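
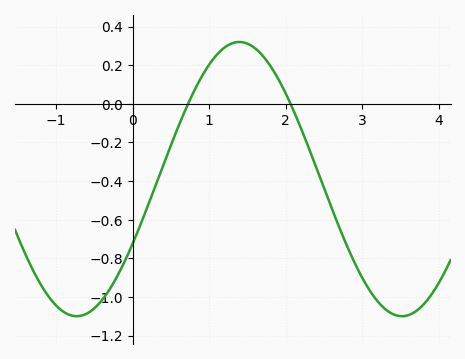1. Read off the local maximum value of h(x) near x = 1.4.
0.32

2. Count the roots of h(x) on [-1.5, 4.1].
2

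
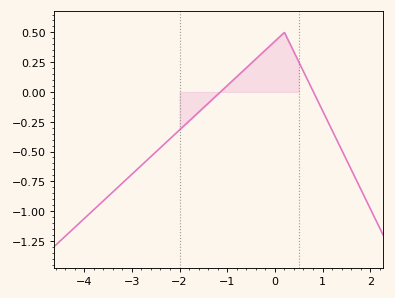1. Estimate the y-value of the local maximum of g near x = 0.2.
0.5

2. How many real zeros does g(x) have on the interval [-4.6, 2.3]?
2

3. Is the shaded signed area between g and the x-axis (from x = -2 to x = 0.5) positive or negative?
positive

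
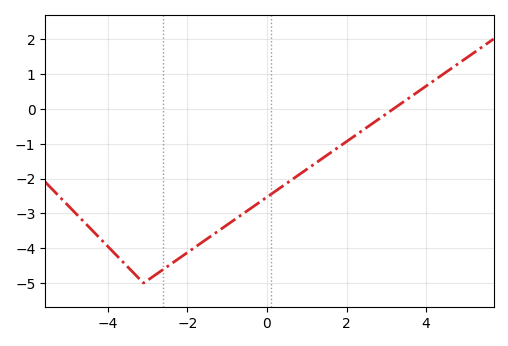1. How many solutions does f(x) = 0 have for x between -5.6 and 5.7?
1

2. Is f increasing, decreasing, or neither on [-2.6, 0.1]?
increasing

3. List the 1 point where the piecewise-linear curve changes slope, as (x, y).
(-3.1, -5)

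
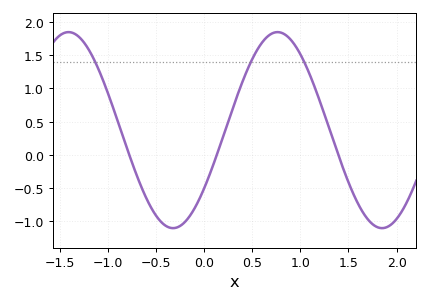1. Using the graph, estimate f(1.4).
-0.029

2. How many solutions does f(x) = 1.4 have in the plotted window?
3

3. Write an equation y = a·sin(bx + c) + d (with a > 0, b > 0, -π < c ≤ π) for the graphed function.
y = 1.48sin(2.89x - 0.632) + 0.37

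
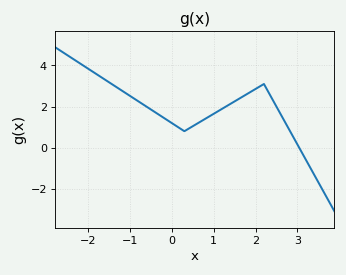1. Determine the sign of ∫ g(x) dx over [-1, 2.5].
positive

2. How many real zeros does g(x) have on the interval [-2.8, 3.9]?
1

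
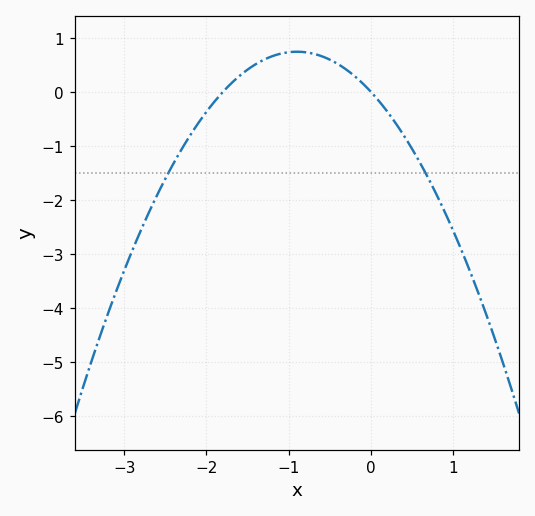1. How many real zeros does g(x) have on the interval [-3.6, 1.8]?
2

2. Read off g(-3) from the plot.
-3.31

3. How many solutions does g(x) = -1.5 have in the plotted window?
2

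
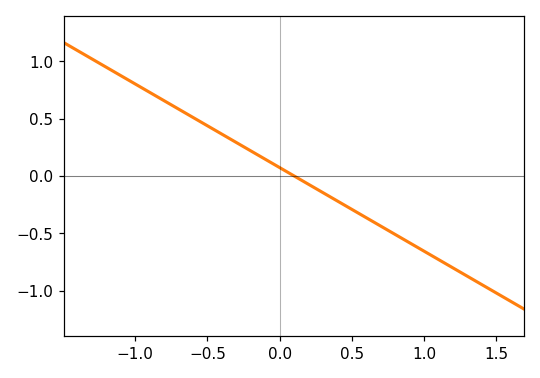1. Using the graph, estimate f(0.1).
0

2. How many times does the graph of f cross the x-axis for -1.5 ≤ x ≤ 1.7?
1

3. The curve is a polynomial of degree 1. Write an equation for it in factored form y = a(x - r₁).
y = -0.73(x - 0.1)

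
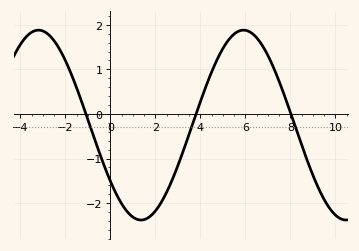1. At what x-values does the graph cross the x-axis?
-1.08, 3.81, 8.02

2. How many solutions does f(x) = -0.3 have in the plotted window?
3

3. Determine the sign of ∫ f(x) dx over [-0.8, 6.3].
negative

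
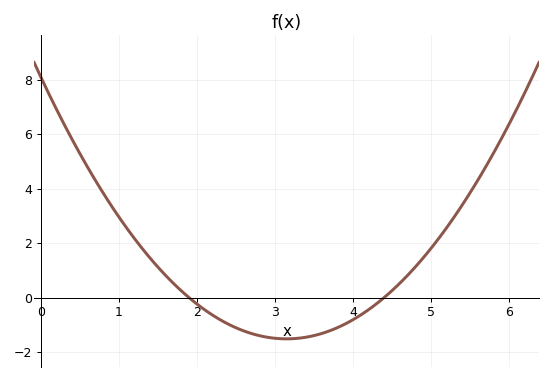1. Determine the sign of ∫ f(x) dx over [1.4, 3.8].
negative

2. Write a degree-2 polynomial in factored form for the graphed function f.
y = 0.97(x - 1.9)(x - 4.4)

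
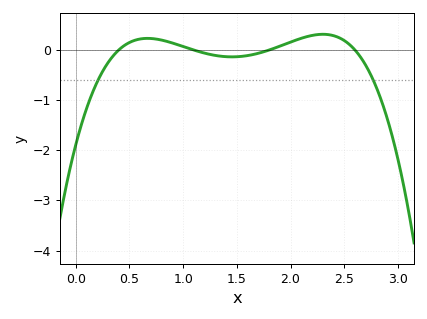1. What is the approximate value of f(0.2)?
-0.636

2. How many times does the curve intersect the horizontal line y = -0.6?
2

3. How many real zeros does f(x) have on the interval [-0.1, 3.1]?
4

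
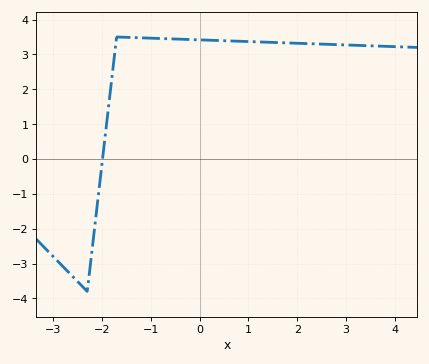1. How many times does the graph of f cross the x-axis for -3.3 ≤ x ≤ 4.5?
1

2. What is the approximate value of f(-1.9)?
1.07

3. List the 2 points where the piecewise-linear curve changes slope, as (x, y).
(-2.3, -3.8); (-1.7, 3.5)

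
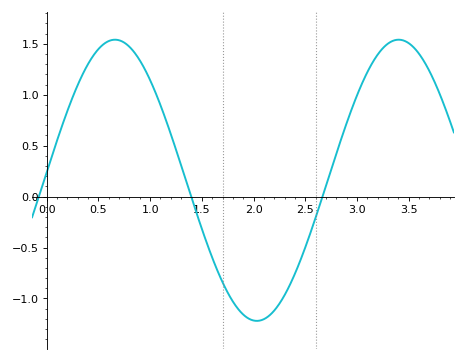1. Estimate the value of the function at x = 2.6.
-0.2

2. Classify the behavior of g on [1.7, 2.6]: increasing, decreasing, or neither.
neither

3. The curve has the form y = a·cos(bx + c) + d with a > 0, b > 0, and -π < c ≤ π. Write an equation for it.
y = 1.38cos(2.3x - 1.5) + 0.16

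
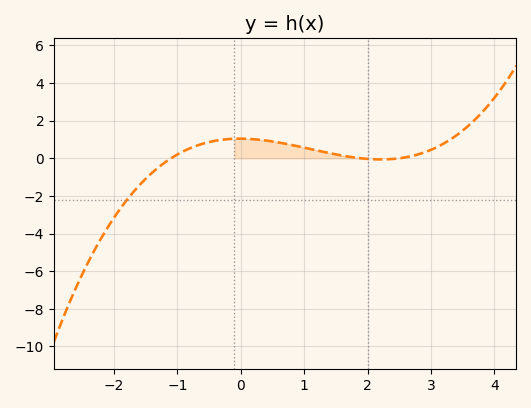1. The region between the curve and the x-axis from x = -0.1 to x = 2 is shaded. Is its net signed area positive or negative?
positive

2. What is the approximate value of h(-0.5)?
0.864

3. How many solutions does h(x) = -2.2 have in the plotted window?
1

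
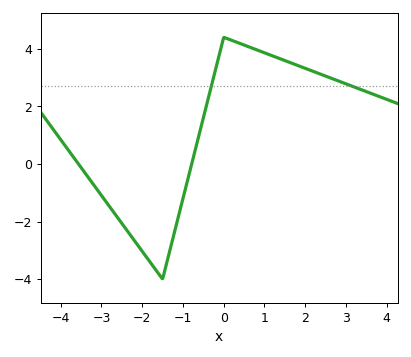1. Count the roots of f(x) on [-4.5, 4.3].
2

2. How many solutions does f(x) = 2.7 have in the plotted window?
2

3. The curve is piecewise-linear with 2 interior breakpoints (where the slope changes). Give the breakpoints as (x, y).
(-1.5, -4); (0, 4.4)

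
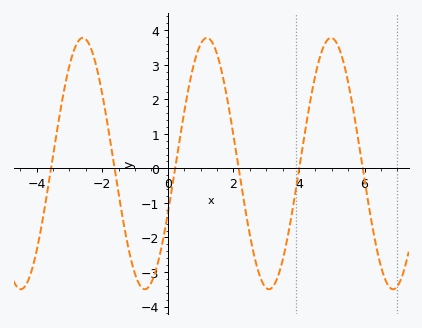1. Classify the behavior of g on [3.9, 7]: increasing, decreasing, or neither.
neither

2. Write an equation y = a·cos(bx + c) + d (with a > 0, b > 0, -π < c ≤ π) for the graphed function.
y = 3.64cos(1.66x - 1.98) + 0.14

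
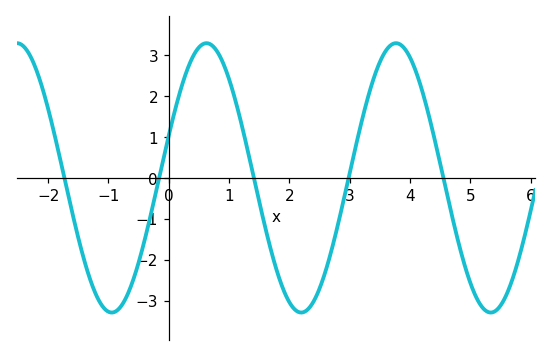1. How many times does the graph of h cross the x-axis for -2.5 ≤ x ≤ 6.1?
5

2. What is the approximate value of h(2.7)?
-1.74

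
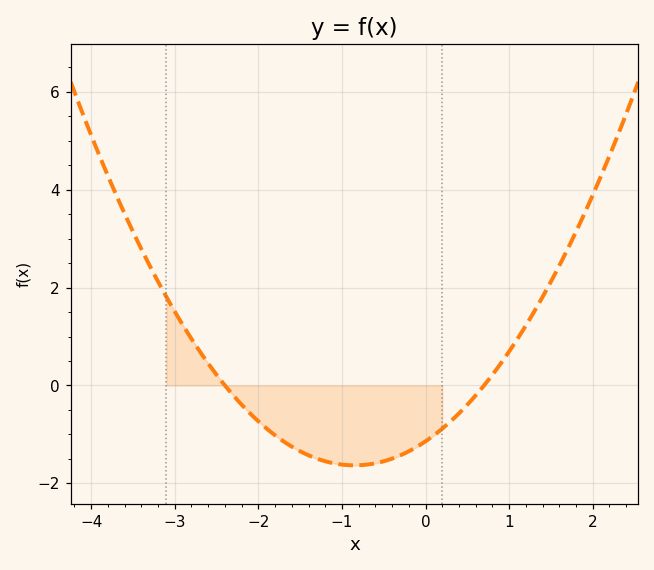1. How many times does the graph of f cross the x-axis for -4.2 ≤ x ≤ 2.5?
2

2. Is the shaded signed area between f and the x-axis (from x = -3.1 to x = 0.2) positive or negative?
negative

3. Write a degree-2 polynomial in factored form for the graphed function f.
y = 0.68(x + 2.4)(x - 0.7)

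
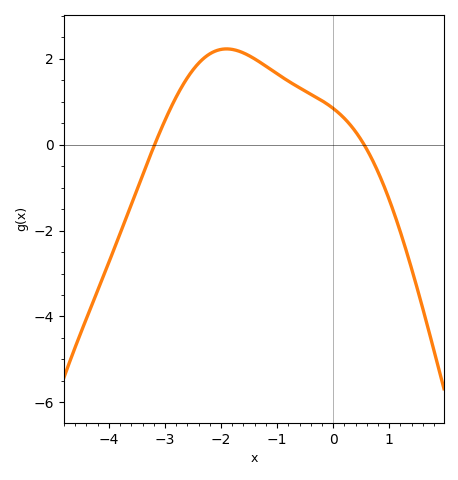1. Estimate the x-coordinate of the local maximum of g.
-1.9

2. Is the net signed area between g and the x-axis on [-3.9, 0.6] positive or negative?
positive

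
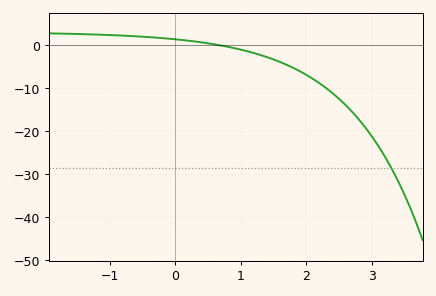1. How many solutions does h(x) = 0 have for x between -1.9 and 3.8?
1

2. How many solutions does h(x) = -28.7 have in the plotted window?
1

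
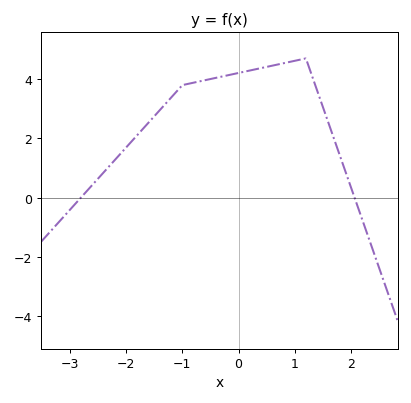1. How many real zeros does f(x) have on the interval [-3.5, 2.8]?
2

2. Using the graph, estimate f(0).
4.21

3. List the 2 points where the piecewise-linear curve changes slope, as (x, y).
(-1, 3.8); (1.2, 4.7)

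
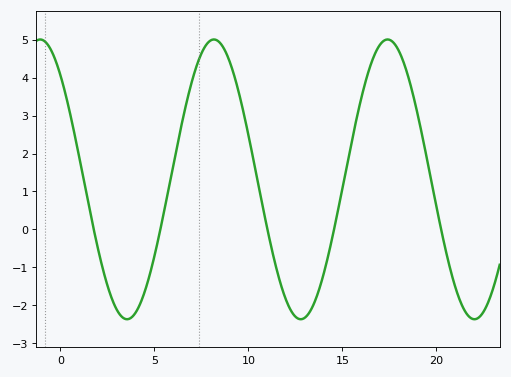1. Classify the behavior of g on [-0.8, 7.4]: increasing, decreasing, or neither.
neither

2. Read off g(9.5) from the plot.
3.6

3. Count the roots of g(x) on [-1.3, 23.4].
5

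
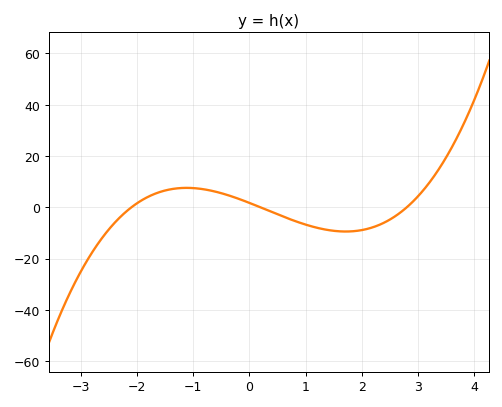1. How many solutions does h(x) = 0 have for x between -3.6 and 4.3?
3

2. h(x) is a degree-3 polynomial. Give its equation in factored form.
y = 1.5(x + 2.1)(x - 0.2)(x - 2.8)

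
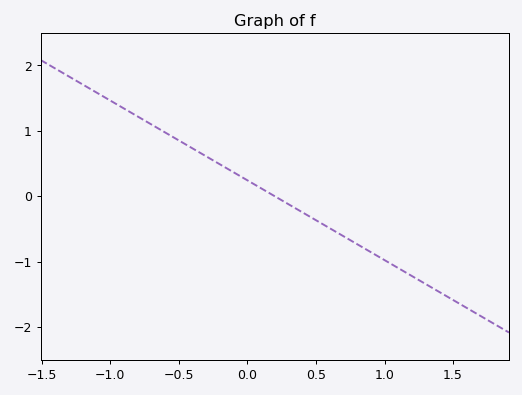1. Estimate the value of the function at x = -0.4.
0.732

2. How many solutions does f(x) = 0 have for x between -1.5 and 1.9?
1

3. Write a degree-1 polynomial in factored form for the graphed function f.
y = -1.22(x - 0.2)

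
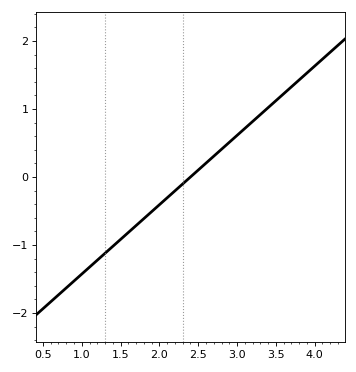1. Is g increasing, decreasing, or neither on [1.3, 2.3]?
increasing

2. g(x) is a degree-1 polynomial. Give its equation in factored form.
y = 1.02(x - 2.4)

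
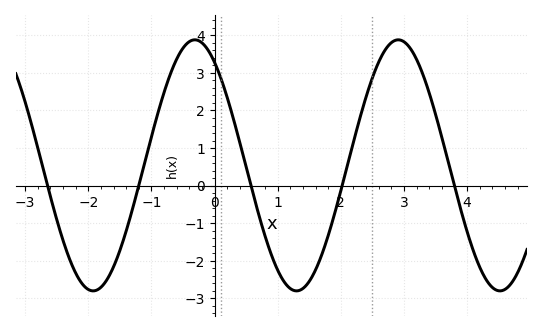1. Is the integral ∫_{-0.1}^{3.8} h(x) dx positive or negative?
positive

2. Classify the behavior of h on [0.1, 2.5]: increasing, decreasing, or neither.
neither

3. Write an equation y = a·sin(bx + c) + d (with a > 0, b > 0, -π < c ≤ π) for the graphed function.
y = 3.34sin(1.9x + 2.2) + 0.54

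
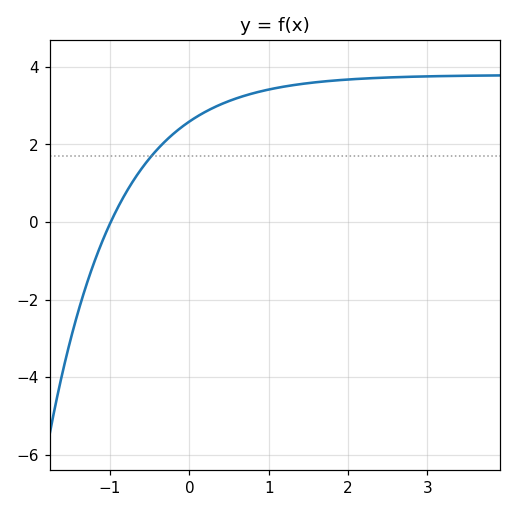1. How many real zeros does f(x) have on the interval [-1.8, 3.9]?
1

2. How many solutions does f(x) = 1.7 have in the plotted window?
1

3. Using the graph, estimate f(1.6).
3.6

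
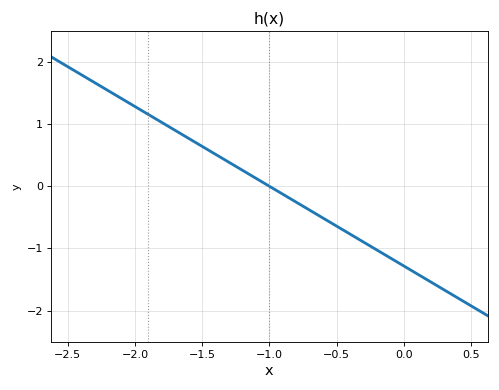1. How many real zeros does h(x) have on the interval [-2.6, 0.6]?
1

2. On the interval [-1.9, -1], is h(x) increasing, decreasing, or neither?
decreasing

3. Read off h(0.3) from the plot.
-1.66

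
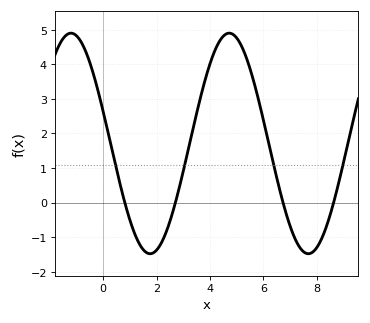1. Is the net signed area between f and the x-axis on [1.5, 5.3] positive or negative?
positive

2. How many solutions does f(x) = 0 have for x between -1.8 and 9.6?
4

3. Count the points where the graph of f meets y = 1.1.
4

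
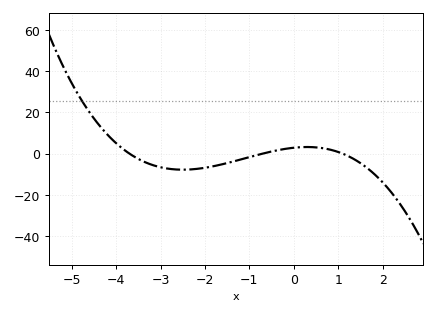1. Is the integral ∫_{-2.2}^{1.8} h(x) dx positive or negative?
negative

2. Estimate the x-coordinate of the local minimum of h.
-2.5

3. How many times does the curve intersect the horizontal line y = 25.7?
1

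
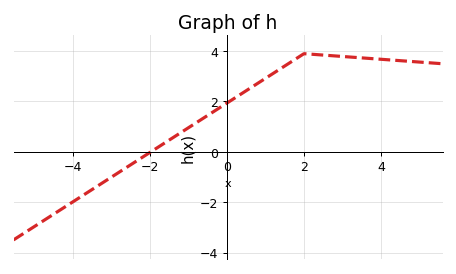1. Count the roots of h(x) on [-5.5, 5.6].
1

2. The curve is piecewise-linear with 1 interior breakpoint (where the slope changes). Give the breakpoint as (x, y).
(2, 3.9)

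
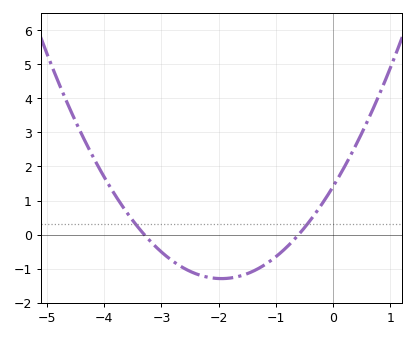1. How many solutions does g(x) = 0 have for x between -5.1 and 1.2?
2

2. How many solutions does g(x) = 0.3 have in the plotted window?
2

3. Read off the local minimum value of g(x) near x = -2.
-1.3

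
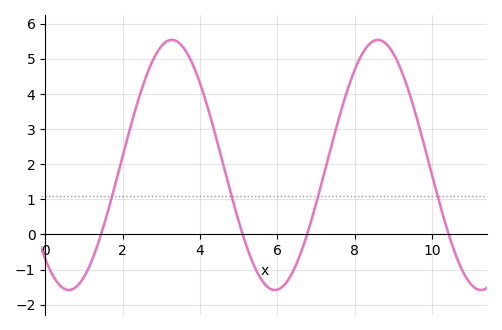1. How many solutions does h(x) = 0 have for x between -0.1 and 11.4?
4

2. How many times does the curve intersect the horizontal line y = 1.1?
4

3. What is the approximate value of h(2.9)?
5.2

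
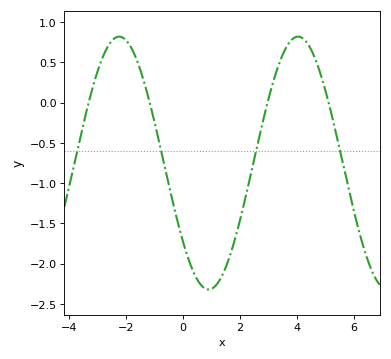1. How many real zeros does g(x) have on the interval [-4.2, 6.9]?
4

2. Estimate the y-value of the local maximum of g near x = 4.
0.82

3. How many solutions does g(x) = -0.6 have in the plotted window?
4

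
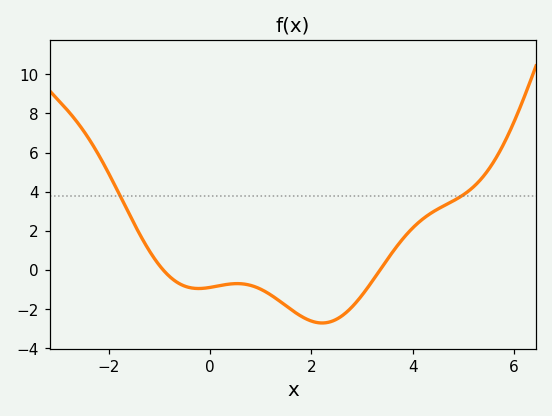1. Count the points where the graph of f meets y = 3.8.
2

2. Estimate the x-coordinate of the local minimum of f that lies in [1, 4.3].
2.2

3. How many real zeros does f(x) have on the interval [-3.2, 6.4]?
2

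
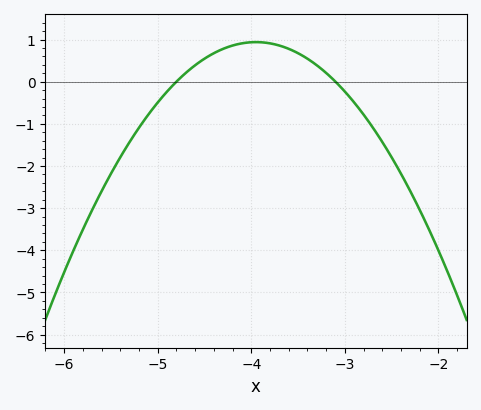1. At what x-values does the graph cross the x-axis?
-4.8, -3.1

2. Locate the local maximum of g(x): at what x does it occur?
-3.9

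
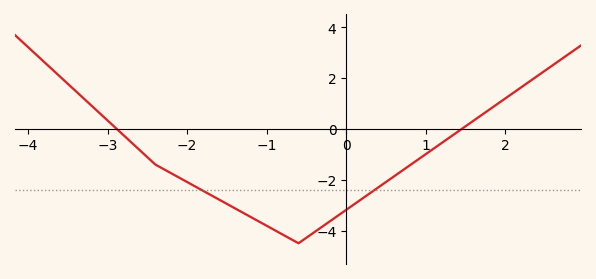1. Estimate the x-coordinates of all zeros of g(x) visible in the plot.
-2.88, 1.45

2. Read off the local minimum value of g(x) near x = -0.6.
-4.5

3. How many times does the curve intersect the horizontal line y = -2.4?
2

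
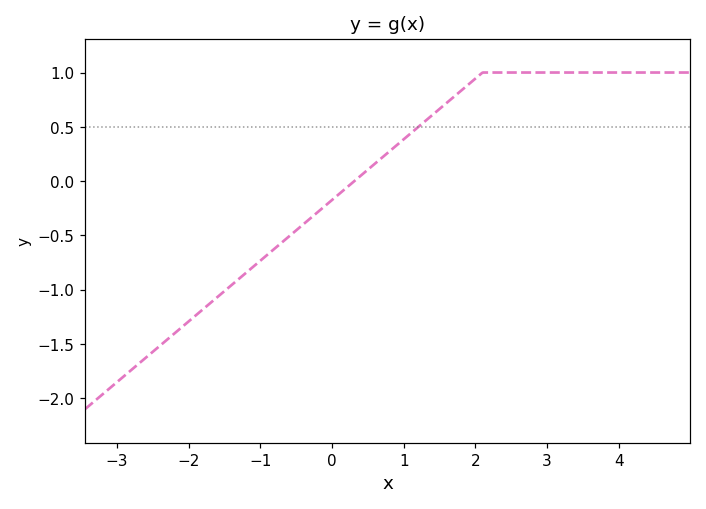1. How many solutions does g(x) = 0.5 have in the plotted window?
1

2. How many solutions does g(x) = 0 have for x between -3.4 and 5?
1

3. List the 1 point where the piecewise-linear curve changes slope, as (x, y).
(2.1, 1)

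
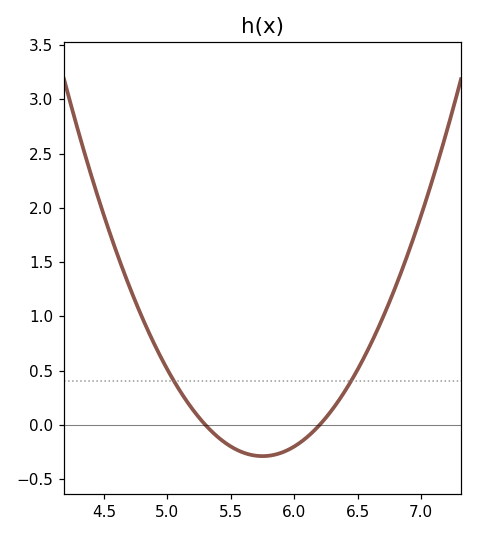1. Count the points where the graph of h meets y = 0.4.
2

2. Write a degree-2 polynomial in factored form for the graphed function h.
y = 1.42(x - 5.3)(x - 6.2)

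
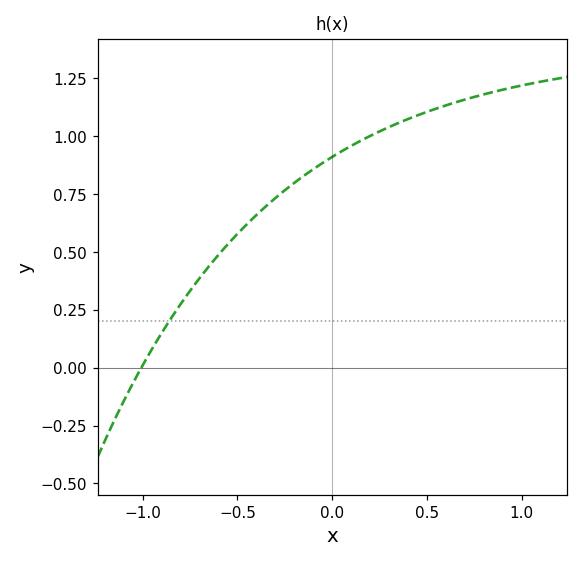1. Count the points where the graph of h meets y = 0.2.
1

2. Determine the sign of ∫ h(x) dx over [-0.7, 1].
positive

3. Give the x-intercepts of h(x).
-1.01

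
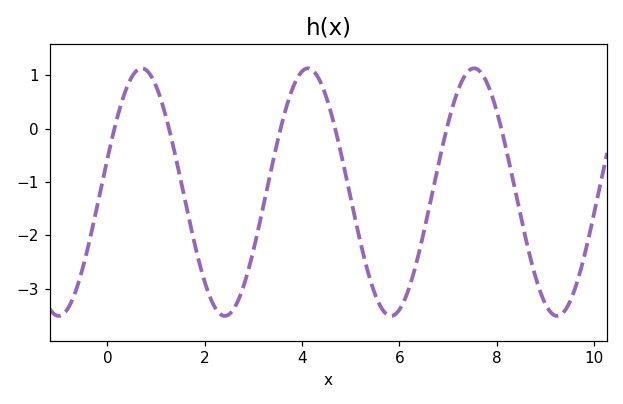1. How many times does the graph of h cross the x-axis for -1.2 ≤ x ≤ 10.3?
6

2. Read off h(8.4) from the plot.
-1.2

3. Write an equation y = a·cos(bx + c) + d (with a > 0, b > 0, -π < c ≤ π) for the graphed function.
y = 2.32cos(1.8x - 1.3) - 1.19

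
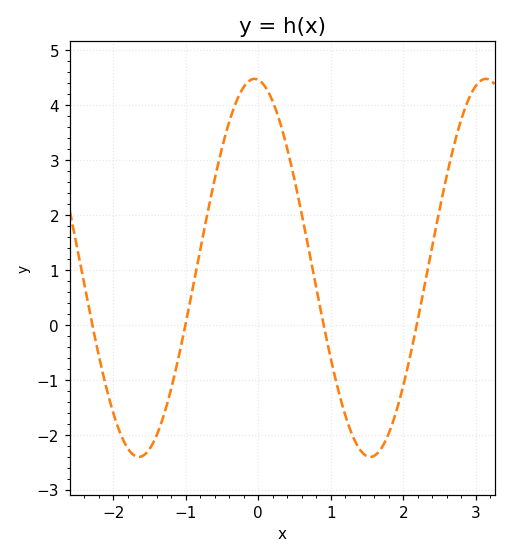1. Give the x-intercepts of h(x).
-2.3, -1, 0.9, 2.2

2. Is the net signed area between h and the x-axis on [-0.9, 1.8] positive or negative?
positive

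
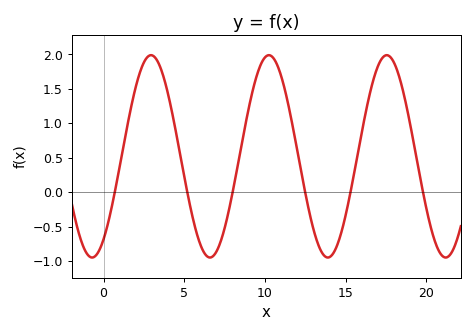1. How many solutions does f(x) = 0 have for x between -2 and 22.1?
6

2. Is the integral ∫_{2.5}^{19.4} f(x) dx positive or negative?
positive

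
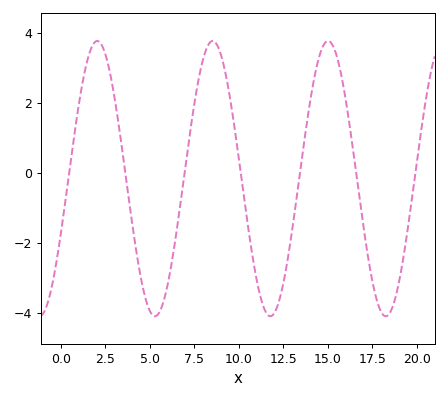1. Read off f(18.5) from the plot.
-3.98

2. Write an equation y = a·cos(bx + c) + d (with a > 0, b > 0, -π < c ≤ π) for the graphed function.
y = 3.93cos(0.97x - 1.99) - 0.17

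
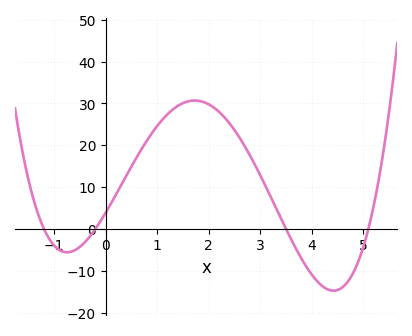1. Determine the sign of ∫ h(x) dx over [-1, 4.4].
positive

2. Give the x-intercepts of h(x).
-1.2, -0.2, 3.5, 5.1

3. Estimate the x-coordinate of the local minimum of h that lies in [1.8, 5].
4.42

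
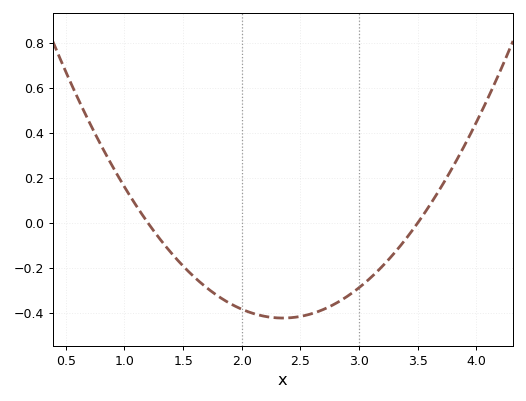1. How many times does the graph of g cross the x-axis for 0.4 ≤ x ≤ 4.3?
2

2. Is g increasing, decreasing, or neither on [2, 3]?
neither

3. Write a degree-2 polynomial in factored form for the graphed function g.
y = 0.32(x - 1.2)(x - 3.5)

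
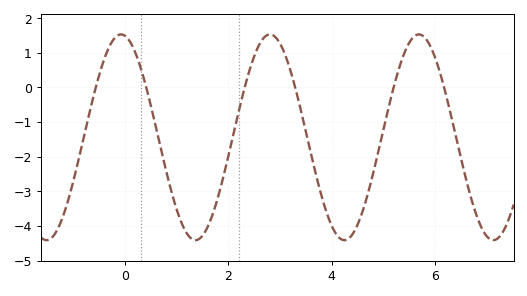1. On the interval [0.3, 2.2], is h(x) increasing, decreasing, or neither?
neither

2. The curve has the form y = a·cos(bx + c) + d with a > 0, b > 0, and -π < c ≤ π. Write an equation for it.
y = 2.97cos(2.18x + 0.172) - 1.44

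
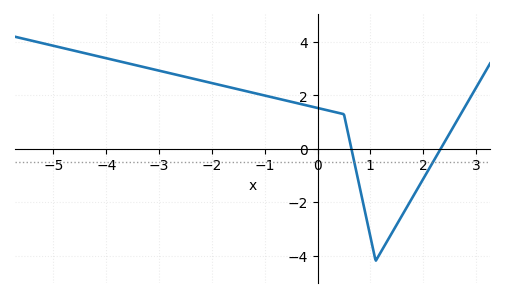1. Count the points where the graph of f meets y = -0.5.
2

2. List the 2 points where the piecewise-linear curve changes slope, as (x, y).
(0.5, 1.3); (1.1, -4.2)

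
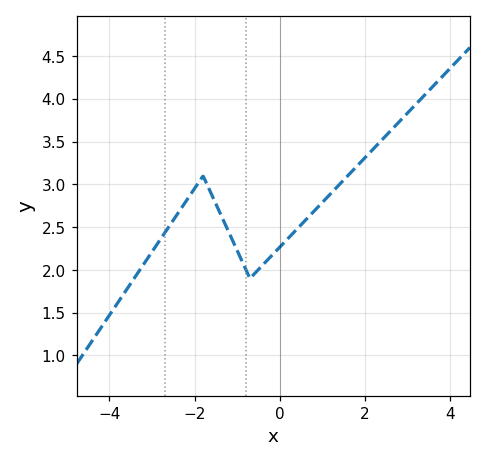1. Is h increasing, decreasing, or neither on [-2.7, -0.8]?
neither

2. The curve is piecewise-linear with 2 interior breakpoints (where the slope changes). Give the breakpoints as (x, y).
(-1.8, 3.1); (-0.7, 1.9)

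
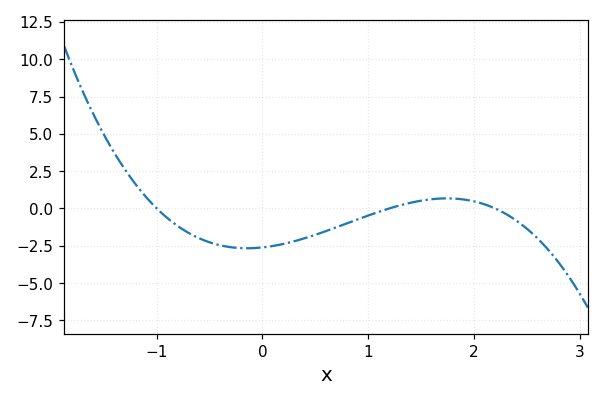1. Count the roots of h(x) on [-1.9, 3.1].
3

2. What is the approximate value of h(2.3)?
-0.359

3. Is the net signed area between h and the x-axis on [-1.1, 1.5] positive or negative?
negative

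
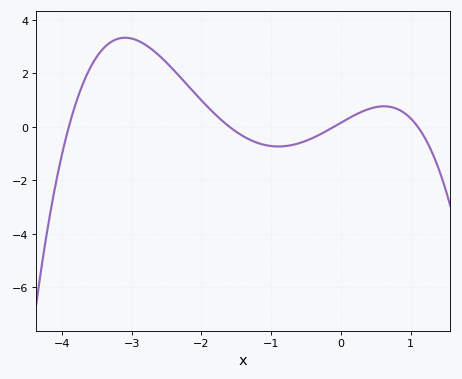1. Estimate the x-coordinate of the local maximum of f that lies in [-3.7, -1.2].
-3.1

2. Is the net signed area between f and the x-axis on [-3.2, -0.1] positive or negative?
positive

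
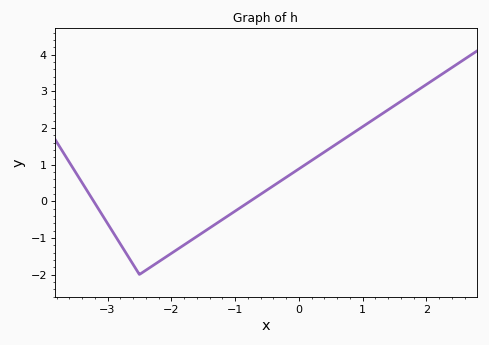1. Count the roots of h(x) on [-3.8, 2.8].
2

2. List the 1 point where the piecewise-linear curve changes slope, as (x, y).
(-2.5, -2)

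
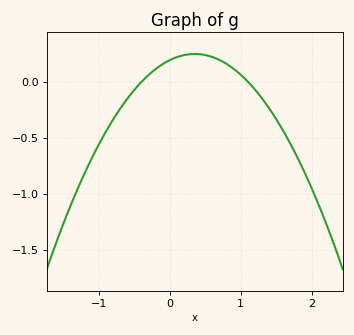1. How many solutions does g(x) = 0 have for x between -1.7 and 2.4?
2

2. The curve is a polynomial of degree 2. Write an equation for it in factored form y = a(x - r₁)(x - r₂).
y = -0.44(x + 0.4)(x - 1.1)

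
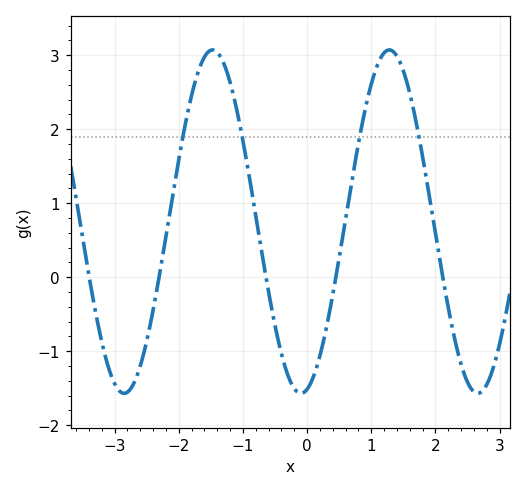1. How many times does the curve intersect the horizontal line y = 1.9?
4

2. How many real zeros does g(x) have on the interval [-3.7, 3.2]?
5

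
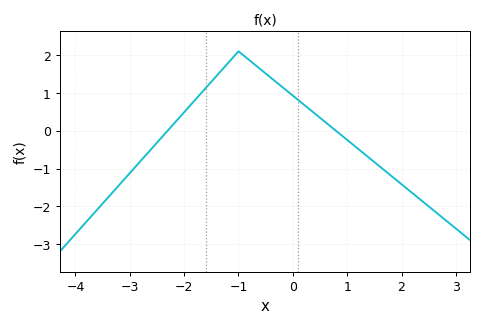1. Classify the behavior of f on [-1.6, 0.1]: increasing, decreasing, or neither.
neither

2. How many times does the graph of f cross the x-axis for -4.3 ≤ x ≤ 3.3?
2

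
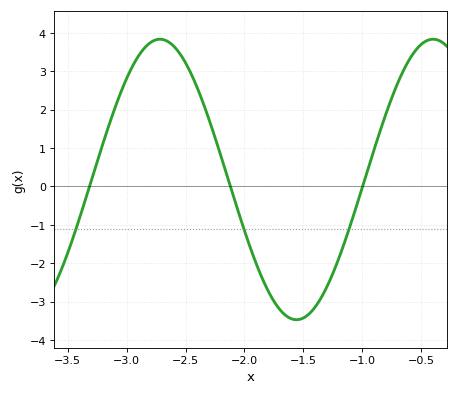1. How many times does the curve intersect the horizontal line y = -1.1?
3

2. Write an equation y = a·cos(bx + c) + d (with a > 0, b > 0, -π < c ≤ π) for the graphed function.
y = 3.65cos(2.7x + 1.1) + 0.18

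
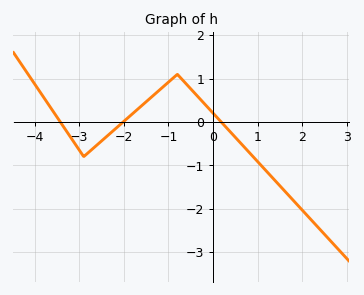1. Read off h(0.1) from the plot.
0.1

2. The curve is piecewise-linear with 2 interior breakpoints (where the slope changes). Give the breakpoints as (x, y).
(-2.9, -0.8); (-0.8, 1.1)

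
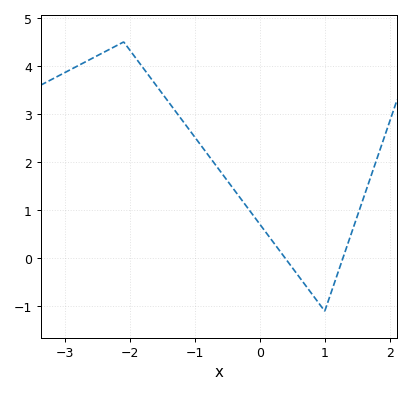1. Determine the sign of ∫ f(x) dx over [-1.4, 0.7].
positive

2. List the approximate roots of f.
0.391, 1.28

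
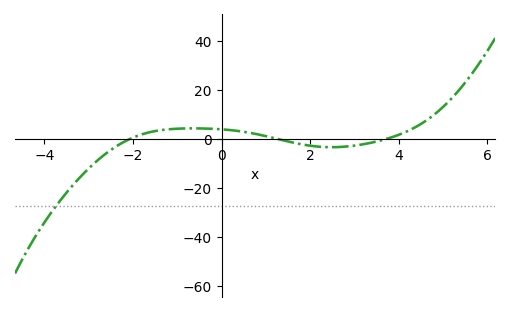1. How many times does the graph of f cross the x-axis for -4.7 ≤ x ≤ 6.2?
3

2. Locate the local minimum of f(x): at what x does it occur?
2.48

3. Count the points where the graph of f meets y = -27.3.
1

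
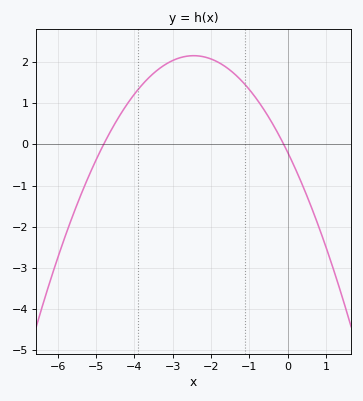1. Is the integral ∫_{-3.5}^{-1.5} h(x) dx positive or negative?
positive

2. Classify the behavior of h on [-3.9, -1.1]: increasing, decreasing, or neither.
neither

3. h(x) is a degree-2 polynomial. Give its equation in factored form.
y = -0.39(x + 4.8)(x + 0.1)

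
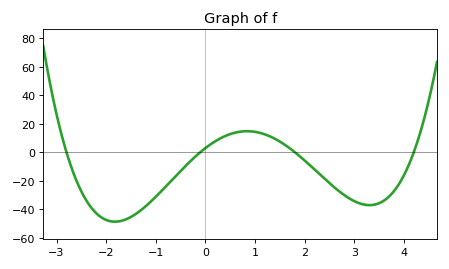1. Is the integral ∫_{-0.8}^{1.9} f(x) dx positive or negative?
positive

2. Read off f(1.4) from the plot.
10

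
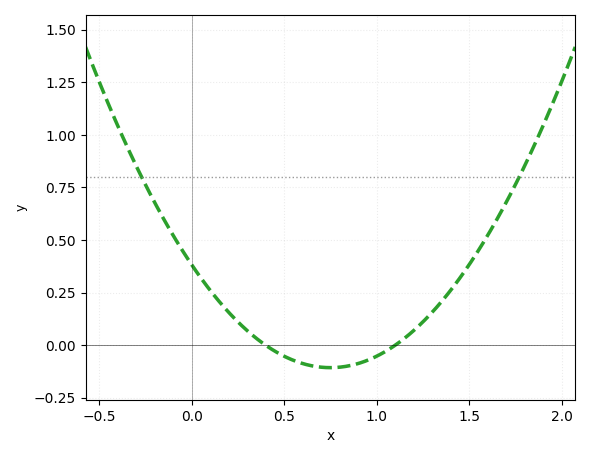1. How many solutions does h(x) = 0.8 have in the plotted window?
2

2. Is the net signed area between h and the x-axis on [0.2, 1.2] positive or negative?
negative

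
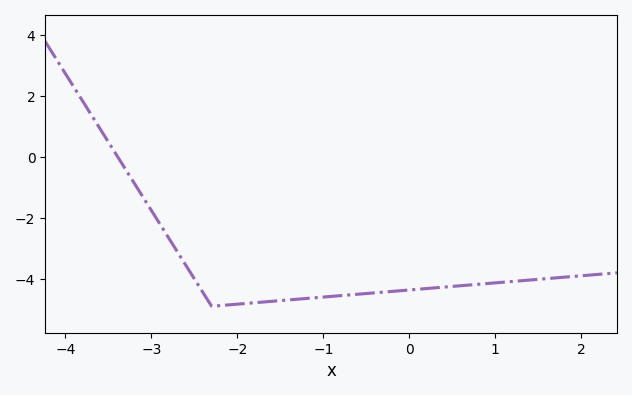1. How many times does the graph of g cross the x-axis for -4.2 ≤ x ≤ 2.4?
1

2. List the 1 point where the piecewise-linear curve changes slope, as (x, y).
(-2.3, -4.9)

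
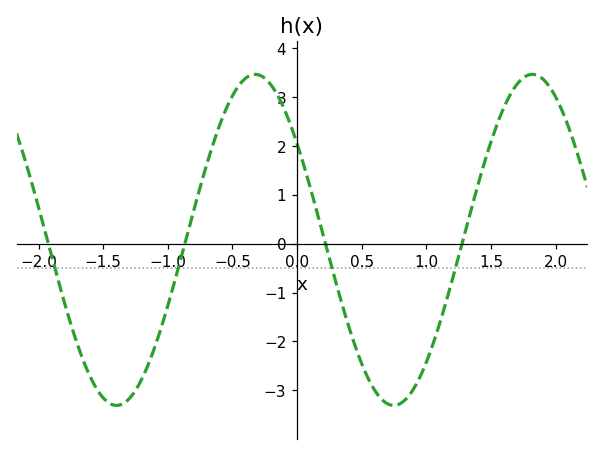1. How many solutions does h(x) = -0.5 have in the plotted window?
4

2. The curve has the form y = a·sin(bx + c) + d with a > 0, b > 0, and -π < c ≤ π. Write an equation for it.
y = 3.39sin(2.93x + 2.52) + 0.08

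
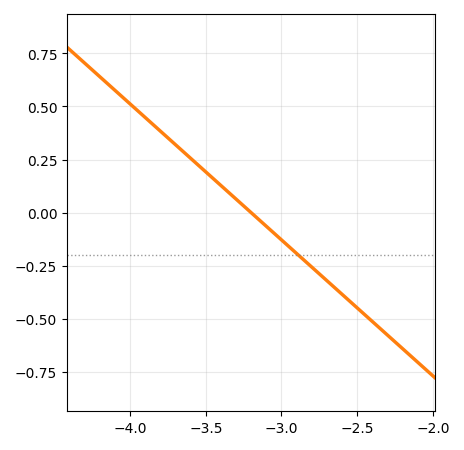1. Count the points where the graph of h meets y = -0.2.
1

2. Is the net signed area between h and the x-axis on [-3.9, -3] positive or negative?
positive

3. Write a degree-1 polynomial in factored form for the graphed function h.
y = -0.64(x + 3.2)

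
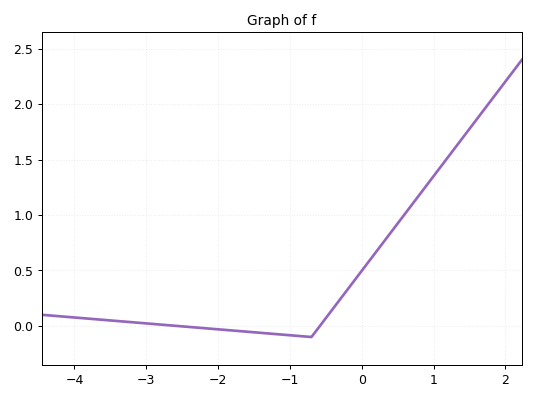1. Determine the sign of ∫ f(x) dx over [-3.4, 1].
positive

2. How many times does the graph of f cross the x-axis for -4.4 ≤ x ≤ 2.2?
2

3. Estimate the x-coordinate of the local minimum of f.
-0.701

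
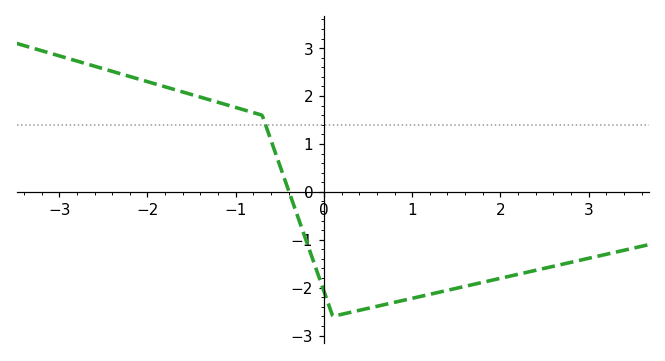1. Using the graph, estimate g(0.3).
-2.5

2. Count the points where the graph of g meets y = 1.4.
1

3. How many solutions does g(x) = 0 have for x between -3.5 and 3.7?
1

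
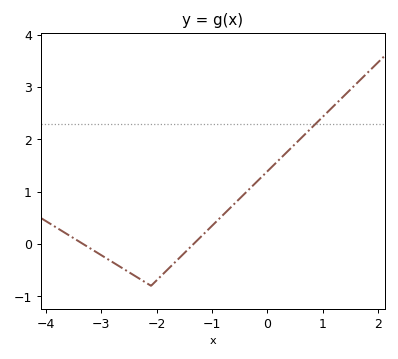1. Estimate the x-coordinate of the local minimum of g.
-2.1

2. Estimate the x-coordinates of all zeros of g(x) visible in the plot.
-3.33, -1.33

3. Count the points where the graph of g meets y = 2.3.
1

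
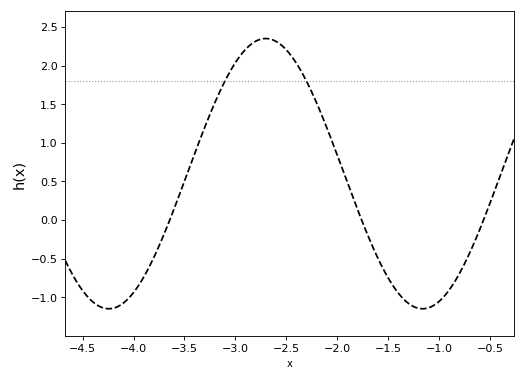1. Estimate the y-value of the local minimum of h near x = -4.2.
-1.15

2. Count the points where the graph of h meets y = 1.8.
2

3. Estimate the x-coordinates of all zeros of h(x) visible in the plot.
-3.64, -1.76, -0.564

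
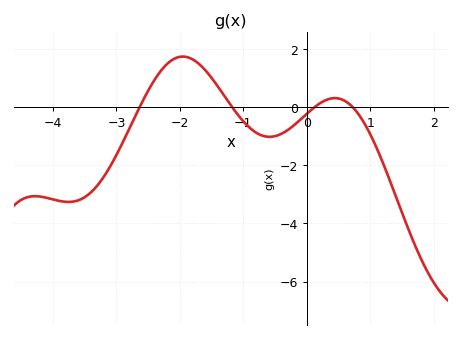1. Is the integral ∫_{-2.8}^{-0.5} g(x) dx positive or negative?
positive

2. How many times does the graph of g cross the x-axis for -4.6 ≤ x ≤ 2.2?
4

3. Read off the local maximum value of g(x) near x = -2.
1.8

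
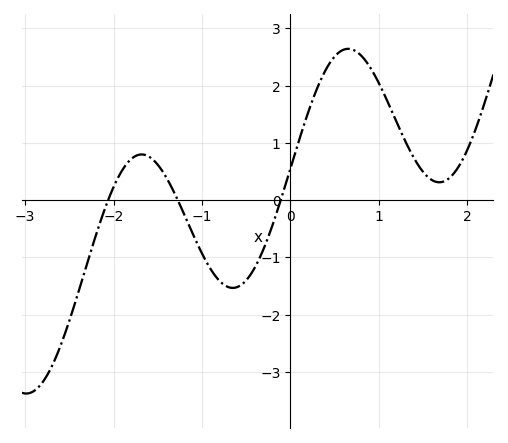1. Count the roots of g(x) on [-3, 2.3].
3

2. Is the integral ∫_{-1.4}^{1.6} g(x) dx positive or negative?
positive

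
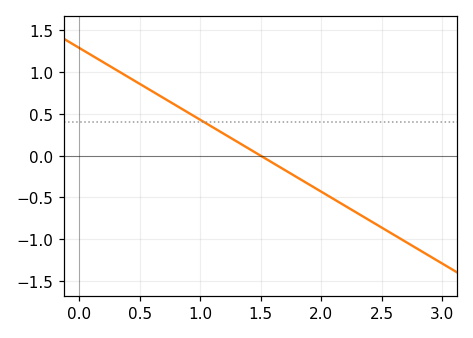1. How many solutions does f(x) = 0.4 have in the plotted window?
1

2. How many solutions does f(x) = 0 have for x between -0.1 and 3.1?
1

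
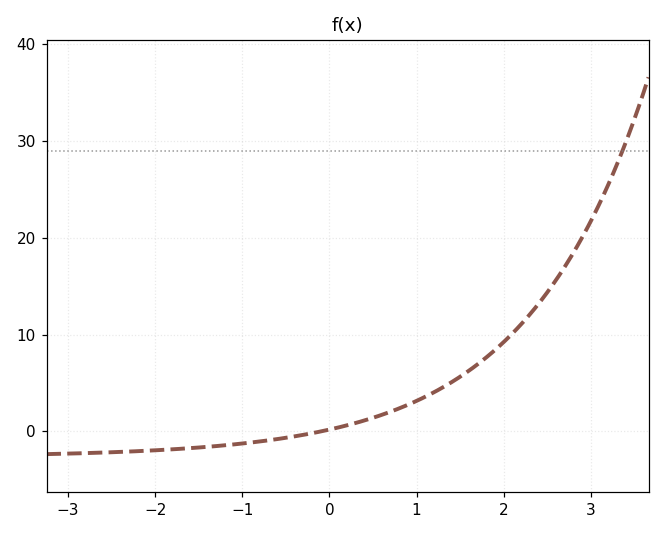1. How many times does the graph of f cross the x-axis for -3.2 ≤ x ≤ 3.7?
1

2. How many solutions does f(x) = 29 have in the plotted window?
1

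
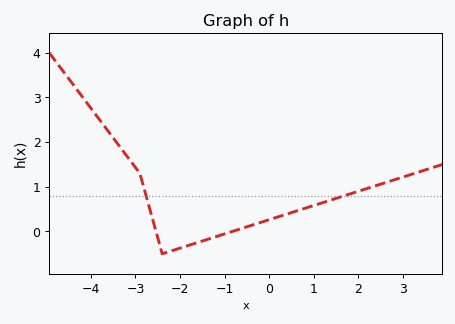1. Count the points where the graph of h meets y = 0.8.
2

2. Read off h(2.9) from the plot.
1.19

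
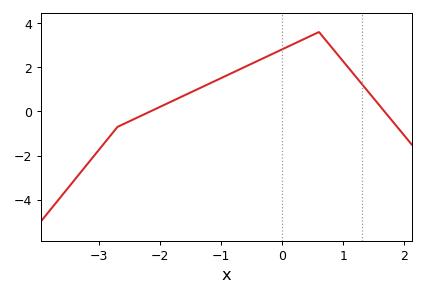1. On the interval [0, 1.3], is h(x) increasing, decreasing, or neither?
neither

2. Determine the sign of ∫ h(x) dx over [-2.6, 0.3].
positive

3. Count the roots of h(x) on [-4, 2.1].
2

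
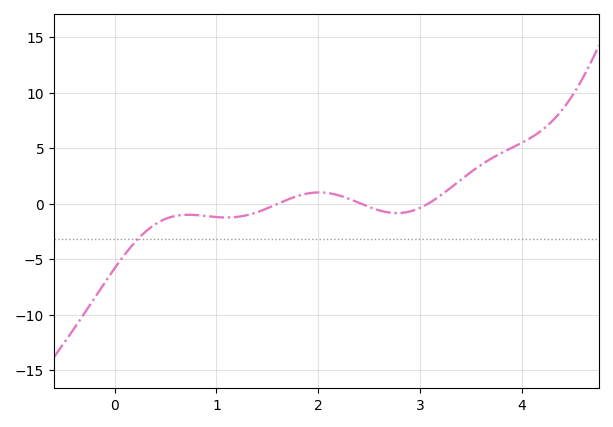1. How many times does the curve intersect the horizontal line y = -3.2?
1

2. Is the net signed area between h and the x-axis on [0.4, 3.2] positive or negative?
negative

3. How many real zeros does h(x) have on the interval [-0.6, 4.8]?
3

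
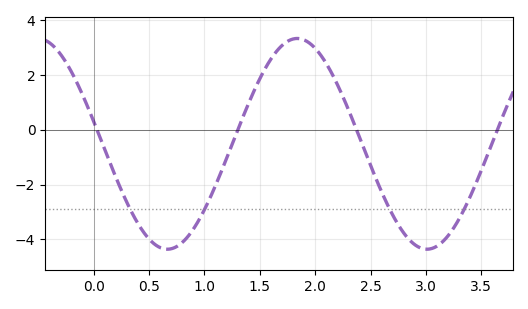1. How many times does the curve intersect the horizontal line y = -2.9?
4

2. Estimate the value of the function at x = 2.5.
-1.29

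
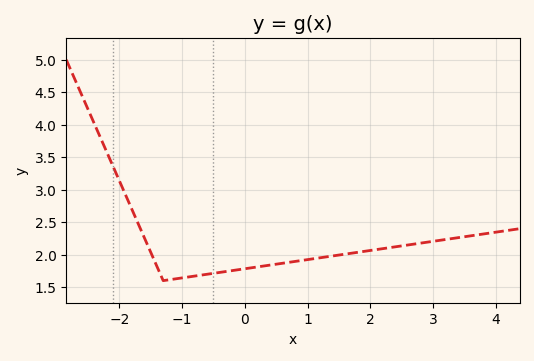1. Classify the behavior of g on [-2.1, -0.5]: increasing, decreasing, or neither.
neither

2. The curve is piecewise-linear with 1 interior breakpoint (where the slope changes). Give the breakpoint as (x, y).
(-1.3, 1.6)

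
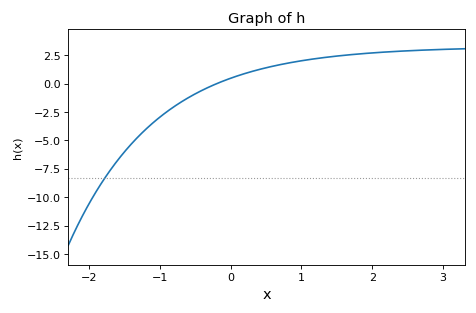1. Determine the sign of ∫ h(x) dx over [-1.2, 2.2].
positive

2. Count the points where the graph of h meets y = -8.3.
1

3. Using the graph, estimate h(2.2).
2.78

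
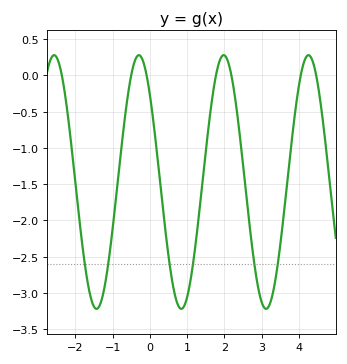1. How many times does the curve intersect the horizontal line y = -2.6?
6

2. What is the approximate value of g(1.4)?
-1.52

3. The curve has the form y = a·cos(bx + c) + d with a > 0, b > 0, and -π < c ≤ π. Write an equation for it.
y = 1.75cos(2.76x + 0.82) - 1.47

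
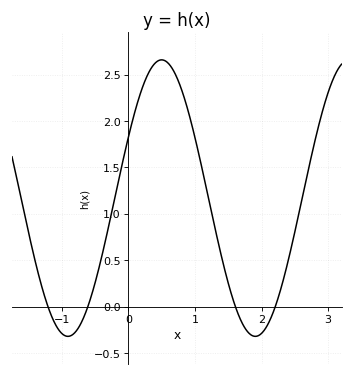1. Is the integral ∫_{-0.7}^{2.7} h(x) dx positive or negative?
positive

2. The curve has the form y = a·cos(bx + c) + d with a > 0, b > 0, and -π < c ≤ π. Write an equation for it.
y = 1.49cos(2.23x - 1.11) + 1.17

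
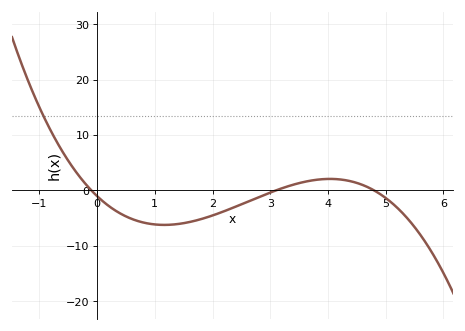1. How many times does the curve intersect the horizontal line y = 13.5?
1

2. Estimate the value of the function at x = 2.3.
-3.36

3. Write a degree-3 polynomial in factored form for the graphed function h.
y = -0.7(x + 0.1)(x - 3.1)(x - 4.8)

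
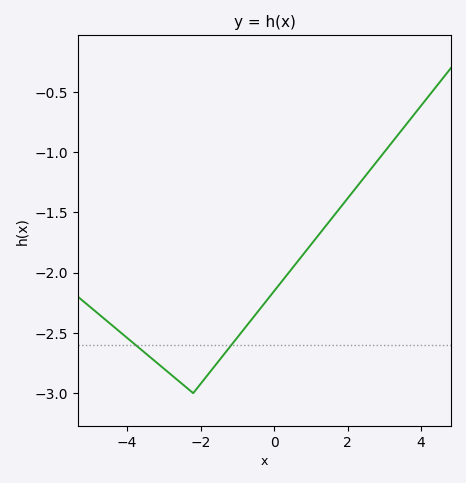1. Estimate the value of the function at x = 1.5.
-1.6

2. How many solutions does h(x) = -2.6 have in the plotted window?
2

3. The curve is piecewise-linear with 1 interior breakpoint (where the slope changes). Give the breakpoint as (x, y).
(-2.2, -3)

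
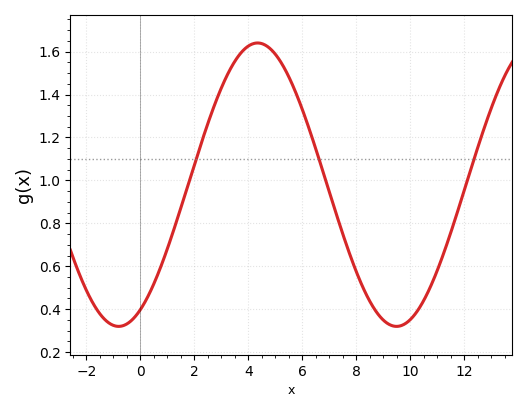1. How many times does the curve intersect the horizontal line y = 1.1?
3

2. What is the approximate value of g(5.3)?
1.53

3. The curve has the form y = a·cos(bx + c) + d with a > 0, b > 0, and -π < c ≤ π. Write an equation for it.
y = 0.66cos(0.61x - 2.65) + 0.98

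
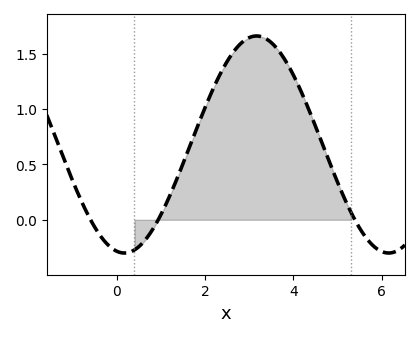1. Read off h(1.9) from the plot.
0.9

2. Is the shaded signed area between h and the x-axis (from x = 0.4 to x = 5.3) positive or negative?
positive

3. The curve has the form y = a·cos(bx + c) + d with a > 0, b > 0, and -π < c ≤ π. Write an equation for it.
y = 0.98cos(1.1x + 3) + 0.68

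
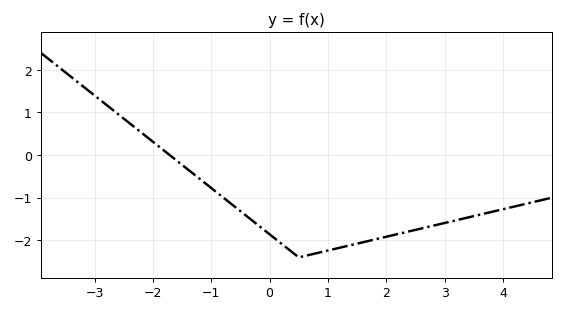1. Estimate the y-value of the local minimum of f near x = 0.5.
-2.4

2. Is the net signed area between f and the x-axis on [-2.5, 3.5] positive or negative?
negative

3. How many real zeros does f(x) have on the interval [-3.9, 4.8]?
1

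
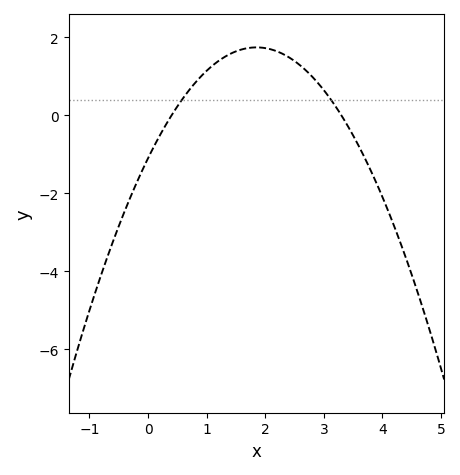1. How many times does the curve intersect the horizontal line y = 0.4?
2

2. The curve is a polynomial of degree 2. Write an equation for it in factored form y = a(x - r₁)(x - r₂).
y = -0.83(x - 0.4)(x - 3.3)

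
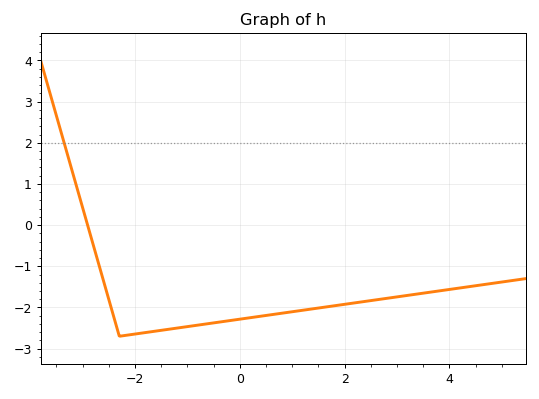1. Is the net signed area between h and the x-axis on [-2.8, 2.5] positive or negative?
negative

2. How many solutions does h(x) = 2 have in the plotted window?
1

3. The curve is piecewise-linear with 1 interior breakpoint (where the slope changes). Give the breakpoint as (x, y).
(-2.3, -2.7)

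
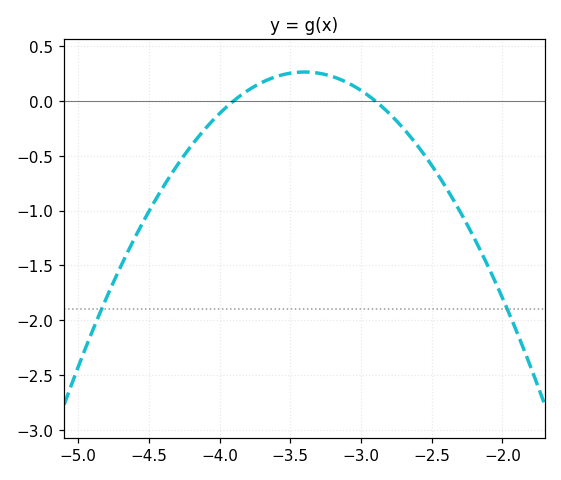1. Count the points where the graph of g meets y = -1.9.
2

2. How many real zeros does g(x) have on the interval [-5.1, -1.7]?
2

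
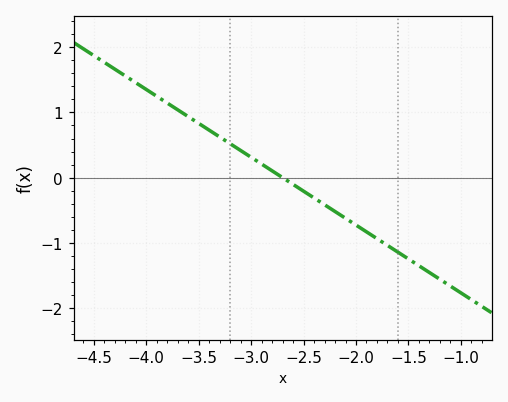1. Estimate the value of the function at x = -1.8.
-0.9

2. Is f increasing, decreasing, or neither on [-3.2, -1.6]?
decreasing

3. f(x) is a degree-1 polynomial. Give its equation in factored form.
y = -1.04(x + 2.7)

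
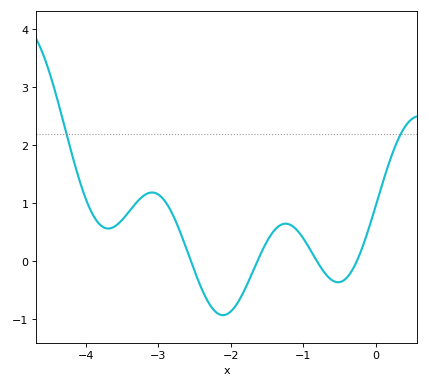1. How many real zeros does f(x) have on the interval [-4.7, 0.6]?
4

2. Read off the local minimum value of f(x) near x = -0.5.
-0.364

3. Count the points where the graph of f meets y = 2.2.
2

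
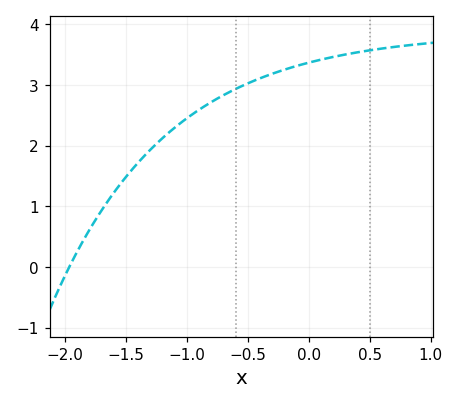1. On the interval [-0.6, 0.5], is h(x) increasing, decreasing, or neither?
increasing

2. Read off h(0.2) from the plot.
3.46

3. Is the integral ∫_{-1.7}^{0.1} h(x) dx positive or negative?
positive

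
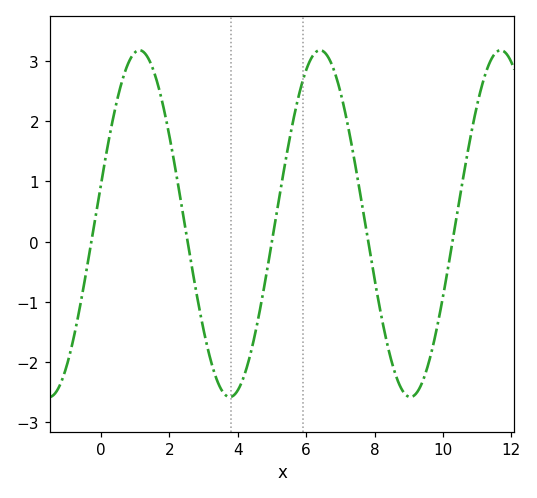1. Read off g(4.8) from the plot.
-0.7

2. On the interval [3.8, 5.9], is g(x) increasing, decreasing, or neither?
increasing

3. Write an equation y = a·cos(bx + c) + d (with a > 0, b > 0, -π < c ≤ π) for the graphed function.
y = 2.88cos(1.2x - 1.3) + 0.3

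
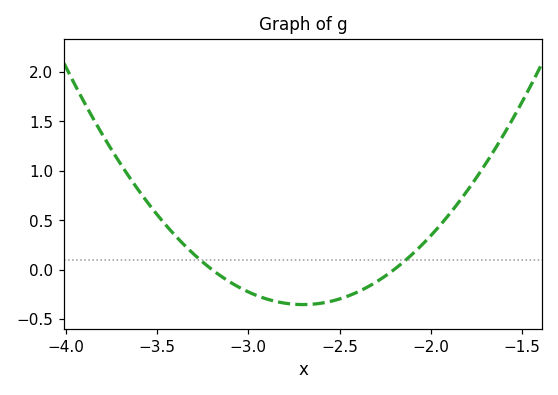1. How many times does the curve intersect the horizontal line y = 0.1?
2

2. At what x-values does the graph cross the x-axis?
-3.2, -2.2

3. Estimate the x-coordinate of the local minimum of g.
-2.7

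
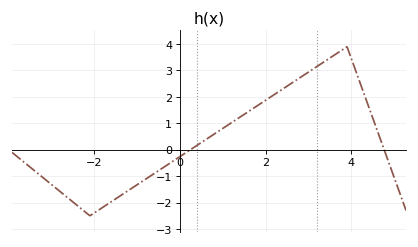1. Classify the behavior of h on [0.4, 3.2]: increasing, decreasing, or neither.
increasing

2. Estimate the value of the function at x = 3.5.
3.5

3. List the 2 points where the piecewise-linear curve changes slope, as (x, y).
(-2.1, -2.5); (3.9, 3.9)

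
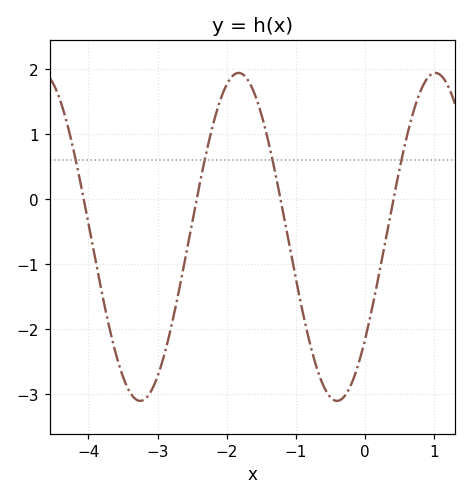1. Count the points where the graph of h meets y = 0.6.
4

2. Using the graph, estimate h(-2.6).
-0.914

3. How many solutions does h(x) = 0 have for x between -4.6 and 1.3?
4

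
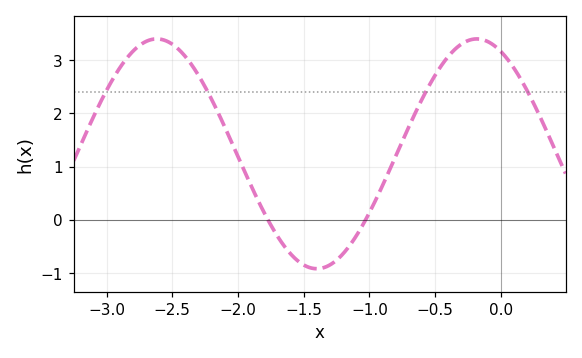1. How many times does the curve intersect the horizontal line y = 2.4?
4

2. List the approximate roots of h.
-1.75, -1.05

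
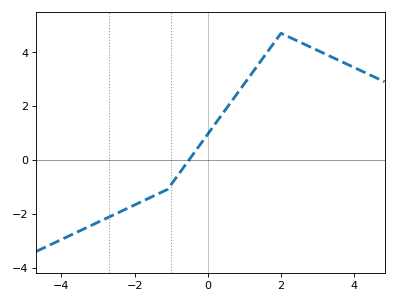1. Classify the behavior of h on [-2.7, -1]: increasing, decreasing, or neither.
increasing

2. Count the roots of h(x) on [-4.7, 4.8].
1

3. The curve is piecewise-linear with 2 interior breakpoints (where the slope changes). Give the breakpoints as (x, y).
(-1.1, -1.1); (2, 4.7)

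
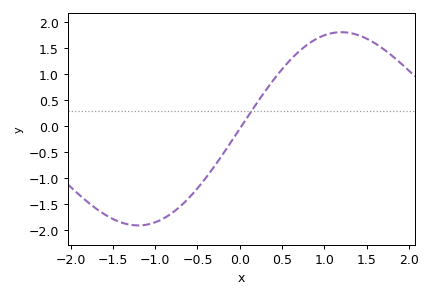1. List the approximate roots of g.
0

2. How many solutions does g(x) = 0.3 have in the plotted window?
1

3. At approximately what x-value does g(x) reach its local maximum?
1.2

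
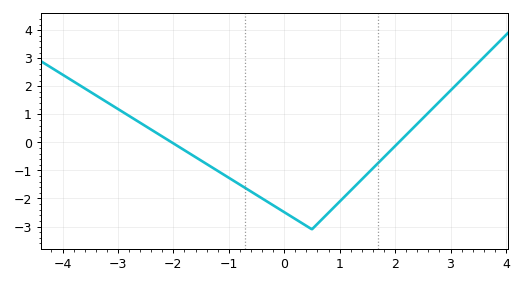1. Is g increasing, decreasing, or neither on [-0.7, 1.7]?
neither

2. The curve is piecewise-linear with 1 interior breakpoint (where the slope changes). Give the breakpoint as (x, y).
(0.5, -3.1)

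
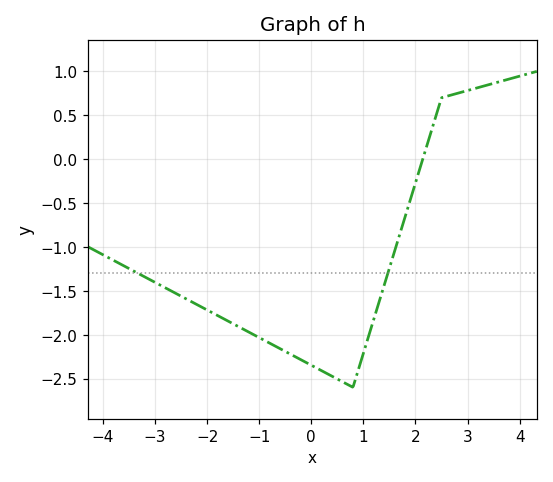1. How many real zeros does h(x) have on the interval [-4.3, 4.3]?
1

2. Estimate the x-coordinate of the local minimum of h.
0.8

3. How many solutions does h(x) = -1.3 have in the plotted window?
2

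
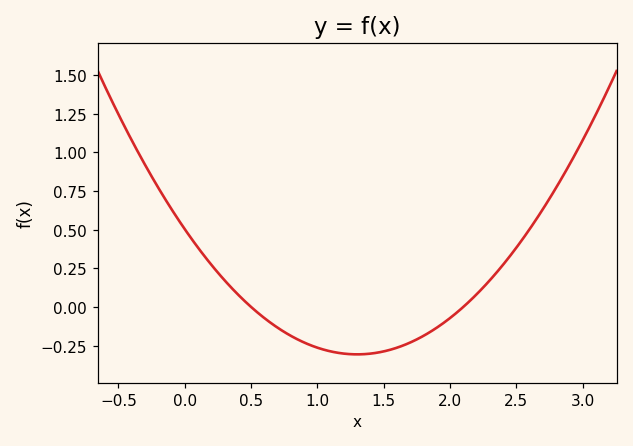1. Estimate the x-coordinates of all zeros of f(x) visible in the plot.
0.5, 2.1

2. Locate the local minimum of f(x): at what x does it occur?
1.3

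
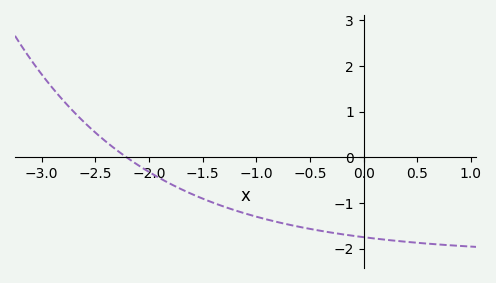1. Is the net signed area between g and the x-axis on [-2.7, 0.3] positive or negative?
negative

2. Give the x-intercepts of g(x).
-2.2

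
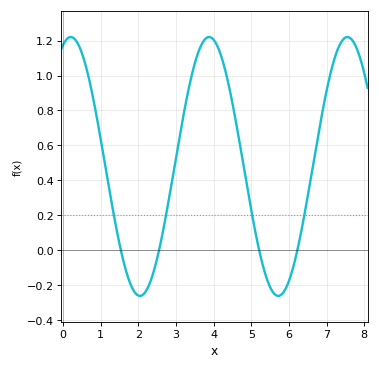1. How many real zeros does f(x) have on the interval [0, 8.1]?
4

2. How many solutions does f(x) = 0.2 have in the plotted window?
4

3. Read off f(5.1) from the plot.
0.12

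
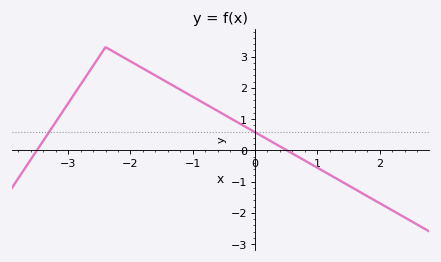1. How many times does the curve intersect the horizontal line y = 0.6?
2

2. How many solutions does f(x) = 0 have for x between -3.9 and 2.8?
2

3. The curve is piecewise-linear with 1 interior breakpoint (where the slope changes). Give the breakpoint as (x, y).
(-2.4, 3.3)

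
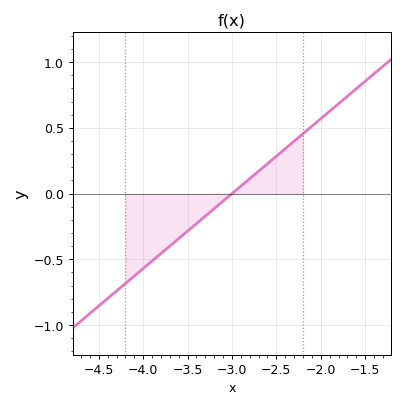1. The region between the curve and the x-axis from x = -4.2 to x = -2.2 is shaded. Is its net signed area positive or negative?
negative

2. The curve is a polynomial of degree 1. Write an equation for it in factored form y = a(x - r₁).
y = 0.57(x + 3)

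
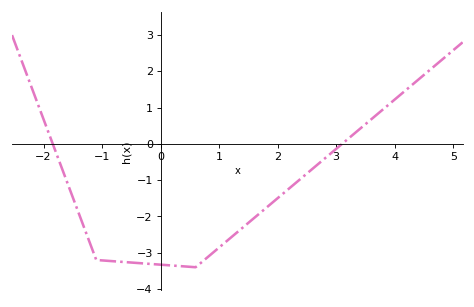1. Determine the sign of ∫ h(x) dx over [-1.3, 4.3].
negative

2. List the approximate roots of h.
-1.8, 3.2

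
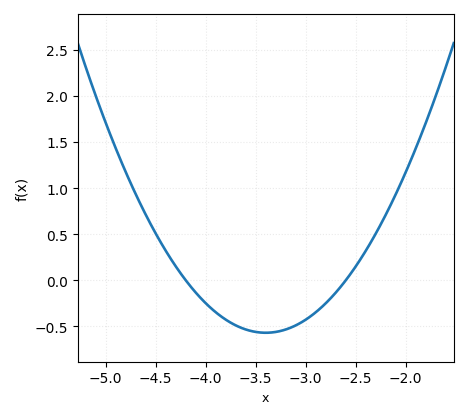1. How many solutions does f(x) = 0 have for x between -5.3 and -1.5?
2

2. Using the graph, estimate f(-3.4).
-0.55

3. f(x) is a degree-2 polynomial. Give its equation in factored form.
y = 0.89(x + 4.2)(x + 2.6)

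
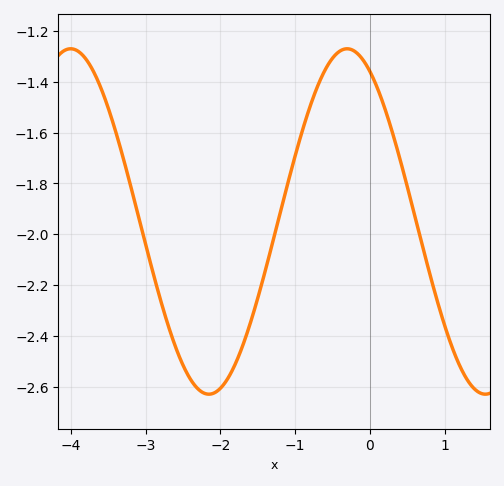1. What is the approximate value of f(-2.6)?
-2.44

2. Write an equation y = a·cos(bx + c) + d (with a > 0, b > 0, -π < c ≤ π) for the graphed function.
y = 0.68cos(1.7x + 0.52) - 1.95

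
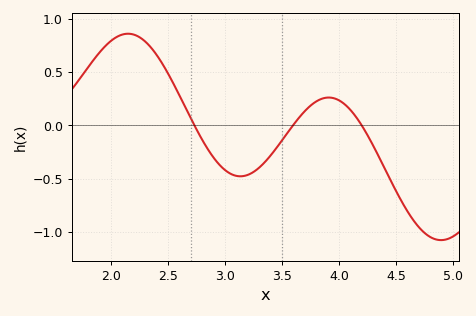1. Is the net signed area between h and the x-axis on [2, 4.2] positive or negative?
positive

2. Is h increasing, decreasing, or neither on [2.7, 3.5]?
neither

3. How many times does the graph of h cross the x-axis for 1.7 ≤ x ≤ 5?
3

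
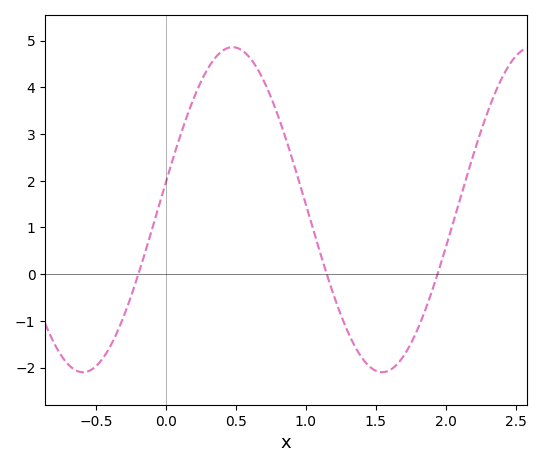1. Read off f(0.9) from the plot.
2.49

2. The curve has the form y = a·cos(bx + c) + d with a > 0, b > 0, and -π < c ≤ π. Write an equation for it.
y = 3.48cos(2.94x - 1.4) + 1.38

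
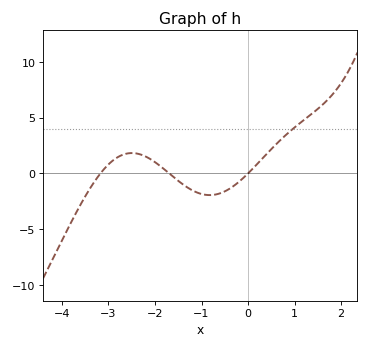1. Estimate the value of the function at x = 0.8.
3.4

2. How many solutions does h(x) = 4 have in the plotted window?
1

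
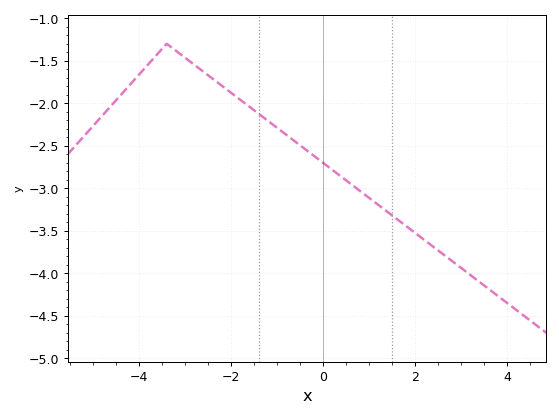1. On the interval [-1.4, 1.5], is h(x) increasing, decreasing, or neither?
decreasing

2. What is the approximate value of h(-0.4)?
-2.55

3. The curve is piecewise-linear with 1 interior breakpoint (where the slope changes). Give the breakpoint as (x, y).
(-3.4, -1.3)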